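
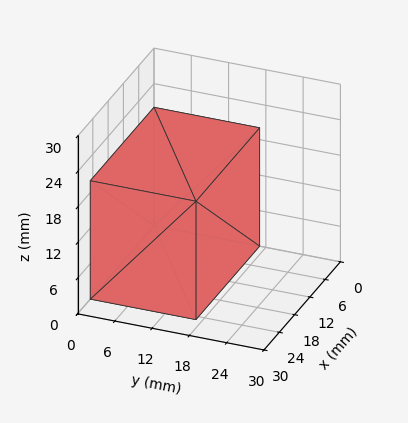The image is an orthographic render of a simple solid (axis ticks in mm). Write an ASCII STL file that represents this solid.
Reading the render: the shape is a rectangular box, roughly 25 × 17 mm footprint and 20 mm tall (dimensions read to the nearest mm from the axis ticks). For the STL, each face is triangulated and given an outward normal.

solid part
  facet normal 0.0000 0.0000 -1.0000
    outer loop
      vertex 25.00 17.00 0.00
      vertex 25.00 0.00 0.00
      vertex 0.00 0.00 0.00
    endloop
  endfacet
  facet normal 0.0000 0.0000 -1.0000
    outer loop
      vertex 0.00 17.00 0.00
      vertex 25.00 17.00 0.00
      vertex 0.00 0.00 0.00
    endloop
  endfacet
  facet normal 0.0000 0.0000 1.0000
    outer loop
      vertex 0.00 0.00 20.00
      vertex 25.00 0.00 20.00
      vertex 25.00 17.00 20.00
    endloop
  endfacet
  facet normal 0.0000 0.0000 1.0000
    outer loop
      vertex 0.00 0.00 20.00
      vertex 25.00 17.00 20.00
      vertex 0.00 17.00 20.00
    endloop
  endfacet
  facet normal 0.0000 -1.0000 0.0000
    outer loop
      vertex 0.00 0.00 0.00
      vertex 25.00 0.00 0.00
      vertex 25.00 0.00 20.00
    endloop
  endfacet
  facet normal 0.0000 -1.0000 0.0000
    outer loop
      vertex 0.00 0.00 0.00
      vertex 25.00 0.00 20.00
      vertex 0.00 0.00 20.00
    endloop
  endfacet
  facet normal 0.0000 1.0000 0.0000
    outer loop
      vertex 25.00 17.00 20.00
      vertex 25.00 17.00 0.00
      vertex 0.00 17.00 0.00
    endloop
  endfacet
  facet normal 0.0000 1.0000 0.0000
    outer loop
      vertex 0.00 17.00 20.00
      vertex 25.00 17.00 20.00
      vertex 0.00 17.00 0.00
    endloop
  endfacet
  facet normal -1.0000 0.0000 0.0000
    outer loop
      vertex 0.00 17.00 20.00
      vertex 0.00 17.00 0.00
      vertex 0.00 0.00 0.00
    endloop
  endfacet
  facet normal -1.0000 0.0000 0.0000
    outer loop
      vertex 0.00 0.00 20.00
      vertex 0.00 17.00 20.00
      vertex 0.00 0.00 0.00
    endloop
  endfacet
  facet normal 1.0000 0.0000 0.0000
    outer loop
      vertex 25.00 0.00 0.00
      vertex 25.00 17.00 0.00
      vertex 25.00 17.00 20.00
    endloop
  endfacet
  facet normal 1.0000 0.0000 0.0000
    outer loop
      vertex 25.00 0.00 0.00
      vertex 25.00 17.00 20.00
      vertex 25.00 0.00 20.00
    endloop
  endfacet
endsolid part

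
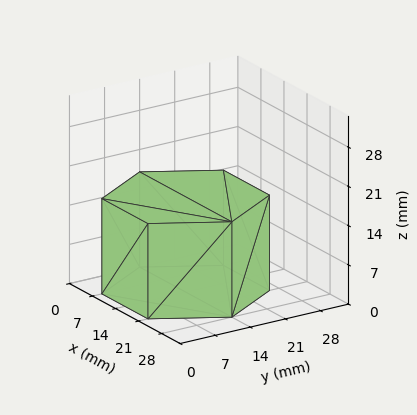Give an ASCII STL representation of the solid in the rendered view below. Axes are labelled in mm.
Reading the render: the shape is a regular 6-sided prism (a cylinder approximated with 6 flat sides), circumscribed radius ≈ 14 mm, height ≈ 17 mm (dimensions read to the nearest mm from the axis ticks). For the STL, each face is triangulated and given an outward normal.

solid part
  facet normal 0.0000 0.0000 -1.0000
    outer loop
      vertex 7.000 26.124 0.000
      vertex 21.000 26.124 0.000
      vertex 28.000 14.000 0.000
    endloop
  endfacet
  facet normal 0.0000 0.0000 -1.0000
    outer loop
      vertex 0.000 14.000 0.000
      vertex 7.000 26.124 0.000
      vertex 28.000 14.000 0.000
    endloop
  endfacet
  facet normal 0.0000 0.0000 -1.0000
    outer loop
      vertex 7.000 1.876 0.000
      vertex 0.000 14.000 0.000
      vertex 28.000 14.000 0.000
    endloop
  endfacet
  facet normal 0.0000 0.0000 -1.0000
    outer loop
      vertex 21.000 1.876 0.000
      vertex 7.000 1.876 0.000
      vertex 28.000 14.000 0.000
    endloop
  endfacet
  facet normal 0.0000 0.0000 1.0000
    outer loop
      vertex 28.000 14.000 17.000
      vertex 21.000 26.124 17.000
      vertex 7.000 26.124 17.000
    endloop
  endfacet
  facet normal 0.0000 0.0000 1.0000
    outer loop
      vertex 28.000 14.000 17.000
      vertex 7.000 26.124 17.000
      vertex 0.000 14.000 17.000
    endloop
  endfacet
  facet normal 0.0000 0.0000 1.0000
    outer loop
      vertex 28.000 14.000 17.000
      vertex 0.000 14.000 17.000
      vertex 7.000 1.876 17.000
    endloop
  endfacet
  facet normal 0.0000 0.0000 1.0000
    outer loop
      vertex 28.000 14.000 17.000
      vertex 7.000 1.876 17.000
      vertex 21.000 1.876 17.000
    endloop
  endfacet
  facet normal 0.8660 0.5000 0.0000
    outer loop
      vertex 28.000 14.000 0.000
      vertex 21.000 26.124 0.000
      vertex 21.000 26.124 17.000
    endloop
  endfacet
  facet normal 0.8660 0.5000 0.0000
    outer loop
      vertex 28.000 14.000 0.000
      vertex 21.000 26.124 17.000
      vertex 28.000 14.000 17.000
    endloop
  endfacet
  facet normal 0.0000 1.0000 0.0000
    outer loop
      vertex 21.000 26.124 0.000
      vertex 7.000 26.124 0.000
      vertex 7.000 26.124 17.000
    endloop
  endfacet
  facet normal 0.0000 1.0000 0.0000
    outer loop
      vertex 21.000 26.124 0.000
      vertex 7.000 26.124 17.000
      vertex 21.000 26.124 17.000
    endloop
  endfacet
  facet normal -0.8660 0.5000 0.0000
    outer loop
      vertex 7.000 26.124 0.000
      vertex 0.000 14.000 0.000
      vertex 0.000 14.000 17.000
    endloop
  endfacet
  facet normal -0.8660 0.5000 0.0000
    outer loop
      vertex 7.000 26.124 0.000
      vertex 0.000 14.000 17.000
      vertex 7.000 26.124 17.000
    endloop
  endfacet
  facet normal -0.8660 -0.5000 0.0000
    outer loop
      vertex 0.000 14.000 0.000
      vertex 7.000 1.876 0.000
      vertex 7.000 1.876 17.000
    endloop
  endfacet
  facet normal -0.8660 -0.5000 0.0000
    outer loop
      vertex 0.000 14.000 0.000
      vertex 7.000 1.876 17.000
      vertex 0.000 14.000 17.000
    endloop
  endfacet
  facet normal 0.0000 -1.0000 0.0000
    outer loop
      vertex 7.000 1.876 0.000
      vertex 21.000 1.876 0.000
      vertex 21.000 1.876 17.000
    endloop
  endfacet
  facet normal 0.0000 -1.0000 0.0000
    outer loop
      vertex 7.000 1.876 0.000
      vertex 21.000 1.876 17.000
      vertex 7.000 1.876 17.000
    endloop
  endfacet
  facet normal 0.8660 -0.5000 0.0000
    outer loop
      vertex 21.000 1.876 0.000
      vertex 28.000 14.000 0.000
      vertex 28.000 14.000 17.000
    endloop
  endfacet
  facet normal 0.8660 -0.5000 0.0000
    outer loop
      vertex 21.000 1.876 0.000
      vertex 28.000 14.000 17.000
      vertex 21.000 1.876 17.000
    endloop
  endfacet
endsolid part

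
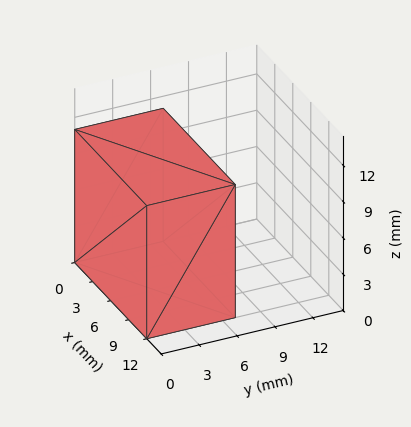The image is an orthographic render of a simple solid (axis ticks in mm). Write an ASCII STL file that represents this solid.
Reading the render: the shape is a rectangular box, roughly 12 × 7 mm footprint and 11 mm tall (dimensions read to the nearest mm from the axis ticks). For the STL, each face is triangulated and given an outward normal.

solid part
  facet normal 0.0000 0.0000 -1.0000
    outer loop
      vertex 12.00 7.00 0.00
      vertex 12.00 0.00 0.00
      vertex 0.00 0.00 0.00
    endloop
  endfacet
  facet normal 0.0000 0.0000 -1.0000
    outer loop
      vertex 0.00 7.00 0.00
      vertex 12.00 7.00 0.00
      vertex 0.00 0.00 0.00
    endloop
  endfacet
  facet normal 0.0000 0.0000 1.0000
    outer loop
      vertex 0.00 0.00 11.00
      vertex 12.00 0.00 11.00
      vertex 12.00 7.00 11.00
    endloop
  endfacet
  facet normal 0.0000 0.0000 1.0000
    outer loop
      vertex 0.00 0.00 11.00
      vertex 12.00 7.00 11.00
      vertex 0.00 7.00 11.00
    endloop
  endfacet
  facet normal 0.0000 -1.0000 0.0000
    outer loop
      vertex 0.00 0.00 0.00
      vertex 12.00 0.00 0.00
      vertex 12.00 0.00 11.00
    endloop
  endfacet
  facet normal 0.0000 -1.0000 0.0000
    outer loop
      vertex 0.00 0.00 0.00
      vertex 12.00 0.00 11.00
      vertex 0.00 0.00 11.00
    endloop
  endfacet
  facet normal 0.0000 1.0000 0.0000
    outer loop
      vertex 12.00 7.00 11.00
      vertex 12.00 7.00 0.00
      vertex 0.00 7.00 0.00
    endloop
  endfacet
  facet normal 0.0000 1.0000 0.0000
    outer loop
      vertex 0.00 7.00 11.00
      vertex 12.00 7.00 11.00
      vertex 0.00 7.00 0.00
    endloop
  endfacet
  facet normal -1.0000 0.0000 0.0000
    outer loop
      vertex 0.00 7.00 11.00
      vertex 0.00 7.00 0.00
      vertex 0.00 0.00 0.00
    endloop
  endfacet
  facet normal -1.0000 0.0000 0.0000
    outer loop
      vertex 0.00 0.00 11.00
      vertex 0.00 7.00 11.00
      vertex 0.00 0.00 0.00
    endloop
  endfacet
  facet normal 1.0000 0.0000 0.0000
    outer loop
      vertex 12.00 0.00 0.00
      vertex 12.00 7.00 0.00
      vertex 12.00 7.00 11.00
    endloop
  endfacet
  facet normal 1.0000 0.0000 0.0000
    outer loop
      vertex 12.00 0.00 0.00
      vertex 12.00 7.00 11.00
      vertex 12.00 0.00 11.00
    endloop
  endfacet
endsolid part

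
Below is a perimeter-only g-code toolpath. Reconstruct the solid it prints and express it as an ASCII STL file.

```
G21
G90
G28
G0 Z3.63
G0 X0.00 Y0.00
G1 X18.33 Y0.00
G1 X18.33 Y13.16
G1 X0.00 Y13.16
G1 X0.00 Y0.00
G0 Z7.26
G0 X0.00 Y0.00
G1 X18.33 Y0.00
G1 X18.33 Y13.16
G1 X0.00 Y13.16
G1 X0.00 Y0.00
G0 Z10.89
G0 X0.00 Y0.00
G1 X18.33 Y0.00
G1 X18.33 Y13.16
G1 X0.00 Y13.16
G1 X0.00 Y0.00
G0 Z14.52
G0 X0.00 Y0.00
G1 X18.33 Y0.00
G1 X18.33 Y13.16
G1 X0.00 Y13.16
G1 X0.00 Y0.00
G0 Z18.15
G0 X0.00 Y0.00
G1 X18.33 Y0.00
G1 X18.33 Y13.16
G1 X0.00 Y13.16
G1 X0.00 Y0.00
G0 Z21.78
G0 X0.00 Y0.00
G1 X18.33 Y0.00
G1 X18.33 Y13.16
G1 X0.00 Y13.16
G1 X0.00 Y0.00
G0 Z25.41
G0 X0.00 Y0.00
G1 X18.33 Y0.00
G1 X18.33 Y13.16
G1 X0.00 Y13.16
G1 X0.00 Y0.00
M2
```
solid part
  facet normal 0.0000 0.0000 -1.0000
    outer loop
      vertex 18.33 13.16 0.00
      vertex 18.33 0.00 0.00
      vertex 0.00 0.00 0.00
    endloop
  endfacet
  facet normal 0.0000 0.0000 -1.0000
    outer loop
      vertex 0.00 13.16 0.00
      vertex 18.33 13.16 0.00
      vertex 0.00 0.00 0.00
    endloop
  endfacet
  facet normal 0.0000 0.0000 1.0000
    outer loop
      vertex 0.00 0.00 25.41
      vertex 18.33 0.00 25.41
      vertex 18.33 13.16 25.41
    endloop
  endfacet
  facet normal 0.0000 0.0000 1.0000
    outer loop
      vertex 0.00 0.00 25.41
      vertex 18.33 13.16 25.41
      vertex 0.00 13.16 25.41
    endloop
  endfacet
  facet normal 0.0000 -1.0000 0.0000
    outer loop
      vertex 0.00 0.00 0.00
      vertex 18.33 0.00 0.00
      vertex 18.33 0.00 25.41
    endloop
  endfacet
  facet normal 0.0000 -1.0000 0.0000
    outer loop
      vertex 0.00 0.00 0.00
      vertex 18.33 0.00 25.41
      vertex 0.00 0.00 25.41
    endloop
  endfacet
  facet normal 0.0000 1.0000 0.0000
    outer loop
      vertex 18.33 13.16 25.41
      vertex 18.33 13.16 0.00
      vertex 0.00 13.16 0.00
    endloop
  endfacet
  facet normal 0.0000 1.0000 0.0000
    outer loop
      vertex 0.00 13.16 25.41
      vertex 18.33 13.16 25.41
      vertex 0.00 13.16 0.00
    endloop
  endfacet
  facet normal -1.0000 0.0000 0.0000
    outer loop
      vertex 0.00 13.16 25.41
      vertex 0.00 13.16 0.00
      vertex 0.00 0.00 0.00
    endloop
  endfacet
  facet normal -1.0000 0.0000 0.0000
    outer loop
      vertex 0.00 0.00 25.41
      vertex 0.00 13.16 25.41
      vertex 0.00 0.00 0.00
    endloop
  endfacet
  facet normal 1.0000 0.0000 0.0000
    outer loop
      vertex 18.33 0.00 0.00
      vertex 18.33 13.16 0.00
      vertex 18.33 13.16 25.41
    endloop
  endfacet
  facet normal 1.0000 0.0000 0.0000
    outer loop
      vertex 18.33 0.00 0.00
      vertex 18.33 13.16 25.41
      vertex 18.33 0.00 25.41
    endloop
  endfacet
endsolid part

The G0 Z moves step by Δz≈3.63 mm. Every layer's G1 loop is the same polygon, so the solid is a straight extrusion of it from z=0 to z≈25.4. Closing with flat bottom and top caps and triangulating gives 12 facets — a rectangular box, roughly 18.3 × 13.2 mm footprint and 25.4 mm tall.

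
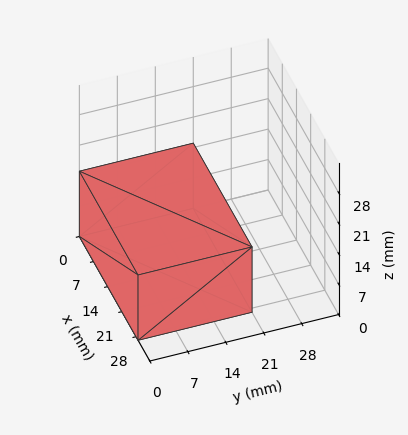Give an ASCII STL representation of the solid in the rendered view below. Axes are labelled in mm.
Reading the render: the shape is a rectangular box, roughly 29 × 21 mm footprint and 15 mm tall (dimensions read to the nearest mm from the axis ticks). For the STL, each face is triangulated and given an outward normal.

solid part
  facet normal 0.0000 0.0000 -1.0000
    outer loop
      vertex 29.000 21.000 0.000
      vertex 29.000 0.000 0.000
      vertex 0.000 0.000 0.000
    endloop
  endfacet
  facet normal 0.0000 0.0000 -1.0000
    outer loop
      vertex 0.000 21.000 0.000
      vertex 29.000 21.000 0.000
      vertex 0.000 0.000 0.000
    endloop
  endfacet
  facet normal 0.0000 0.0000 1.0000
    outer loop
      vertex 0.000 0.000 15.000
      vertex 29.000 0.000 15.000
      vertex 29.000 21.000 15.000
    endloop
  endfacet
  facet normal 0.0000 0.0000 1.0000
    outer loop
      vertex 0.000 0.000 15.000
      vertex 29.000 21.000 15.000
      vertex 0.000 21.000 15.000
    endloop
  endfacet
  facet normal 0.0000 -1.0000 0.0000
    outer loop
      vertex 0.000 0.000 0.000
      vertex 29.000 0.000 0.000
      vertex 29.000 0.000 15.000
    endloop
  endfacet
  facet normal 0.0000 -1.0000 0.0000
    outer loop
      vertex 0.000 0.000 0.000
      vertex 29.000 0.000 15.000
      vertex 0.000 0.000 15.000
    endloop
  endfacet
  facet normal 0.0000 1.0000 0.0000
    outer loop
      vertex 29.000 21.000 15.000
      vertex 29.000 21.000 0.000
      vertex 0.000 21.000 0.000
    endloop
  endfacet
  facet normal 0.0000 1.0000 0.0000
    outer loop
      vertex 0.000 21.000 15.000
      vertex 29.000 21.000 15.000
      vertex 0.000 21.000 0.000
    endloop
  endfacet
  facet normal -1.0000 0.0000 0.0000
    outer loop
      vertex 0.000 21.000 15.000
      vertex 0.000 21.000 0.000
      vertex 0.000 0.000 0.000
    endloop
  endfacet
  facet normal -1.0000 0.0000 0.0000
    outer loop
      vertex 0.000 0.000 15.000
      vertex 0.000 21.000 15.000
      vertex 0.000 0.000 0.000
    endloop
  endfacet
  facet normal 1.0000 0.0000 0.0000
    outer loop
      vertex 29.000 0.000 0.000
      vertex 29.000 21.000 0.000
      vertex 29.000 21.000 15.000
    endloop
  endfacet
  facet normal 1.0000 0.0000 0.0000
    outer loop
      vertex 29.000 0.000 0.000
      vertex 29.000 21.000 15.000
      vertex 29.000 0.000 15.000
    endloop
  endfacet
endsolid part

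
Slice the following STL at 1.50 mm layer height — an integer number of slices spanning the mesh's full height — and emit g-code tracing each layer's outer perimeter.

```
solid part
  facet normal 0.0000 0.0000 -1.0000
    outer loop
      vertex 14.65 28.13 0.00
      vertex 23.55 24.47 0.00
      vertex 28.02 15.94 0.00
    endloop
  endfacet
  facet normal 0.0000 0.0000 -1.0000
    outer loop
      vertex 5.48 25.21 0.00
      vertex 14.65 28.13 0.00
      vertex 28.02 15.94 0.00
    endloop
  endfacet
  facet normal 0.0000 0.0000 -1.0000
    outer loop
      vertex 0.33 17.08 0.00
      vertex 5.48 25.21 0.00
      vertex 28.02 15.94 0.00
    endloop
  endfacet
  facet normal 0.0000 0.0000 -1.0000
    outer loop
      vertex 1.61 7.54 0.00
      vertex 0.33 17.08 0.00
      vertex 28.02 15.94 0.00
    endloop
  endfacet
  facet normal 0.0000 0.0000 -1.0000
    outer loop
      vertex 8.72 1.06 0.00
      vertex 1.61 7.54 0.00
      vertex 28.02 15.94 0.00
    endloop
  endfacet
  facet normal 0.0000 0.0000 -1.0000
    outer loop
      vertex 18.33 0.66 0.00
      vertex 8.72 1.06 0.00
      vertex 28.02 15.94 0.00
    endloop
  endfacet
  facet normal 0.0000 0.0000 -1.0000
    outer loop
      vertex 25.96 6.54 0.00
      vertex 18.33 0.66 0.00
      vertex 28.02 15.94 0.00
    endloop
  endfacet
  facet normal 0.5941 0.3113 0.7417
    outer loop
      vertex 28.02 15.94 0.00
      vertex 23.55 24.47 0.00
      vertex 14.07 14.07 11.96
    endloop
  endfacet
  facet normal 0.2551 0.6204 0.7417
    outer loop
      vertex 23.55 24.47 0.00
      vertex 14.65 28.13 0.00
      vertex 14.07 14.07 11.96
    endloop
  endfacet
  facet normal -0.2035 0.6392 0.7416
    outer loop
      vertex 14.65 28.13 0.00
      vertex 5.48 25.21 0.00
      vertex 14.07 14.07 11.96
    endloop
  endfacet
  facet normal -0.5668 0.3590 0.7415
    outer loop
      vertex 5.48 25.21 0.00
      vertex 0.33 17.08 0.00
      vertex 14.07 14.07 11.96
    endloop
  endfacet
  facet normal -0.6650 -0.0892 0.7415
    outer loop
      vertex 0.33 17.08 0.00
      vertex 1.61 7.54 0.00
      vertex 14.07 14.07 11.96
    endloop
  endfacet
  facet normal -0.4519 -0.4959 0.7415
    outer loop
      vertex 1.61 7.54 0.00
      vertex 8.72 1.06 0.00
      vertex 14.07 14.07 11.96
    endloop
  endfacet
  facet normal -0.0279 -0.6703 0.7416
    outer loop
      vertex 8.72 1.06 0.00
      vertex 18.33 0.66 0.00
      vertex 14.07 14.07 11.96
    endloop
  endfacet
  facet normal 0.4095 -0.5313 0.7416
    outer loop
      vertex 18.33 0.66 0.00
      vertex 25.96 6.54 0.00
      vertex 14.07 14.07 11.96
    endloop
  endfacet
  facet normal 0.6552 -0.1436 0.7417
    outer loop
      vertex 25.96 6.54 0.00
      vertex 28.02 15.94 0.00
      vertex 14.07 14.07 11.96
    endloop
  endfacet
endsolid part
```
; perimeter-only toolpath
G21 ; units = mm
G90 ; absolute positioning
G28 ; home
; layer 1
G0 Z1.50
G0 X26.28 Y15.71
G1 X22.36 Y23.17
G1 X14.58 Y26.37
G1 X6.55 Y23.82
G1 X2.05 Y16.70
G1 X3.17 Y8.36
G1 X9.39 Y2.69
G1 X17.80 Y2.34
G1 X24.47 Y7.48
G1 X26.28 Y15.71
; layer 2
G0 Z2.99
G0 X24.53 Y15.47
G1 X21.18 Y21.87
G1 X14.51 Y24.62
G1 X7.63 Y22.42
G1 X3.77 Y16.33
G1 X4.72 Y9.17
G1 X10.06 Y4.31
G1 X17.27 Y4.01
G1 X22.99 Y8.42
G1 X24.53 Y15.47
; layer 3
G0 Z4.49
G0 X22.79 Y15.24
G1 X20.00 Y20.57
G1 X14.43 Y22.86
G1 X8.70 Y21.03
G1 X5.48 Y15.95
G1 X6.28 Y9.99
G1 X10.73 Y5.94
G1 X16.73 Y5.69
G1 X21.50 Y9.36
G1 X22.79 Y15.24
; layer 4
G0 Z5.98
G0 X21.05 Y15.00
G1 X18.81 Y19.27
G1 X14.36 Y21.10
G1 X9.78 Y19.64
G1 X7.20 Y15.57
G1 X7.84 Y10.80
G1 X11.39 Y7.57
G1 X16.20 Y7.37
G1 X20.02 Y10.30
G1 X21.05 Y15.00
; layer 5
G0 Z7.48
G0 X19.30 Y14.77
G1 X17.62 Y17.97
G1 X14.29 Y19.34
G1 X10.85 Y18.25
G1 X8.92 Y15.20
G1 X9.40 Y11.62
G1 X12.06 Y9.19
G1 X15.67 Y9.04
G1 X18.53 Y11.25
G1 X19.30 Y14.77
; layer 6
G0 Z8.97
G0 X17.56 Y14.54
G1 X16.44 Y16.67
G1 X14.21 Y17.59
G1 X11.92 Y16.86
G1 X10.63 Y14.82
G1 X10.96 Y12.44
G1 X12.73 Y10.82
G1 X15.13 Y10.72
G1 X17.04 Y12.19
G1 X17.56 Y14.54
; layer 7
G0 Z10.46
G0 X15.81 Y14.30
G1 X15.26 Y15.37
G1 X14.14 Y15.83
G1 X13.00 Y15.46
G1 X12.35 Y14.45
G1 X12.51 Y13.25
G1 X13.40 Y12.44
G1 X14.60 Y12.39
G1 X15.56 Y13.13
G1 X15.81 Y14.30
M2 ; end

The solid is a regular 9-sided pyramid, base circumscribed radius ≈ 14.1 mm, apex at z ≈ 12 mm. Slicing at Δz = 1.50 mm — 8 equal slices spanning the solid's height, so layer i sits at z = i·h/8 — gives 7 non-empty perimeters. Each is a 9-segment closed polygon; G0 lifts to the layer z and rapids to the start vertex, then G1 traces the edges. The cross-section shrinks linearly with z (the slice at the apex is degenerate and omitted).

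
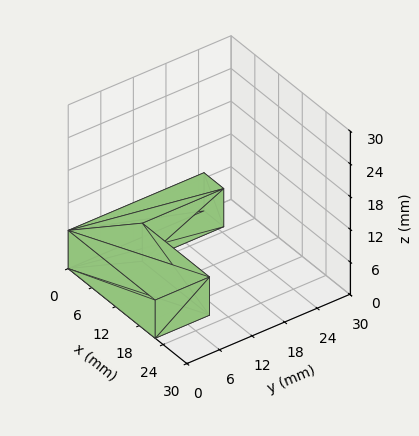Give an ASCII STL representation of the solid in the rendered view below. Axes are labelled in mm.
Reading the render: the shape is an L-shaped prism: outer 22 × 25 mm, arm thicknesses ≈ 10 mm (horizontal) and 5 mm (vertical), extruded 7 mm in z (dimensions read to the nearest mm from the axis ticks). For the STL, each face is triangulated and given an outward normal.

solid part
  facet normal 0.0000 0.0000 -1.0000
    outer loop
      vertex 22.00 10.00 0.00
      vertex 22.00 0.00 0.00
      vertex 0.00 0.00 0.00
    endloop
  endfacet
  facet normal 0.0000 0.0000 -1.0000
    outer loop
      vertex 5.00 10.00 0.00
      vertex 22.00 10.00 0.00
      vertex 0.00 0.00 0.00
    endloop
  endfacet
  facet normal 0.0000 0.0000 -1.0000
    outer loop
      vertex 5.00 25.00 0.00
      vertex 5.00 10.00 0.00
      vertex 0.00 0.00 0.00
    endloop
  endfacet
  facet normal 0.0000 0.0000 -1.0000
    outer loop
      vertex 0.00 25.00 0.00
      vertex 5.00 25.00 0.00
      vertex 0.00 0.00 0.00
    endloop
  endfacet
  facet normal 0.0000 0.0000 1.0000
    outer loop
      vertex 0.00 0.00 7.00
      vertex 22.00 0.00 7.00
      vertex 22.00 10.00 7.00
    endloop
  endfacet
  facet normal 0.0000 0.0000 1.0000
    outer loop
      vertex 0.00 0.00 7.00
      vertex 22.00 10.00 7.00
      vertex 5.00 10.00 7.00
    endloop
  endfacet
  facet normal 0.0000 0.0000 1.0000
    outer loop
      vertex 0.00 0.00 7.00
      vertex 5.00 10.00 7.00
      vertex 5.00 25.00 7.00
    endloop
  endfacet
  facet normal 0.0000 0.0000 1.0000
    outer loop
      vertex 0.00 0.00 7.00
      vertex 5.00 25.00 7.00
      vertex 0.00 25.00 7.00
    endloop
  endfacet
  facet normal 0.0000 -1.0000 0.0000
    outer loop
      vertex 0.00 0.00 0.00
      vertex 22.00 0.00 0.00
      vertex 22.00 0.00 7.00
    endloop
  endfacet
  facet normal 0.0000 -1.0000 0.0000
    outer loop
      vertex 0.00 0.00 0.00
      vertex 22.00 0.00 7.00
      vertex 0.00 0.00 7.00
    endloop
  endfacet
  facet normal 1.0000 0.0000 0.0000
    outer loop
      vertex 22.00 0.00 0.00
      vertex 22.00 10.00 0.00
      vertex 22.00 10.00 7.00
    endloop
  endfacet
  facet normal 1.0000 0.0000 0.0000
    outer loop
      vertex 22.00 0.00 0.00
      vertex 22.00 10.00 7.00
      vertex 22.00 0.00 7.00
    endloop
  endfacet
  facet normal 0.0000 1.0000 0.0000
    outer loop
      vertex 22.00 10.00 0.00
      vertex 5.00 10.00 0.00
      vertex 5.00 10.00 7.00
    endloop
  endfacet
  facet normal 0.0000 1.0000 0.0000
    outer loop
      vertex 22.00 10.00 0.00
      vertex 5.00 10.00 7.00
      vertex 22.00 10.00 7.00
    endloop
  endfacet
  facet normal 1.0000 0.0000 0.0000
    outer loop
      vertex 5.00 10.00 0.00
      vertex 5.00 25.00 0.00
      vertex 5.00 25.00 7.00
    endloop
  endfacet
  facet normal 1.0000 0.0000 0.0000
    outer loop
      vertex 5.00 10.00 0.00
      vertex 5.00 25.00 7.00
      vertex 5.00 10.00 7.00
    endloop
  endfacet
  facet normal 0.0000 1.0000 0.0000
    outer loop
      vertex 5.00 25.00 0.00
      vertex 0.00 25.00 0.00
      vertex 0.00 25.00 7.00
    endloop
  endfacet
  facet normal 0.0000 1.0000 0.0000
    outer loop
      vertex 5.00 25.00 0.00
      vertex 0.00 25.00 7.00
      vertex 5.00 25.00 7.00
    endloop
  endfacet
  facet normal -1.0000 0.0000 0.0000
    outer loop
      vertex 0.00 25.00 0.00
      vertex 0.00 0.00 0.00
      vertex 0.00 0.00 7.00
    endloop
  endfacet
  facet normal -1.0000 0.0000 0.0000
    outer loop
      vertex 0.00 25.00 0.00
      vertex 0.00 0.00 7.00
      vertex 0.00 25.00 7.00
    endloop
  endfacet
endsolid part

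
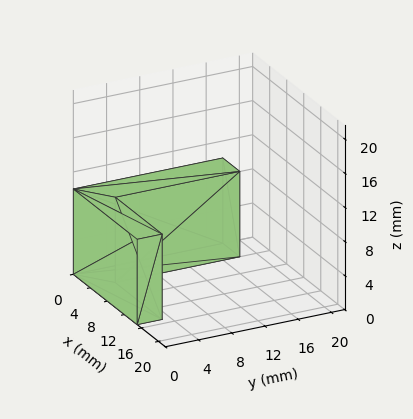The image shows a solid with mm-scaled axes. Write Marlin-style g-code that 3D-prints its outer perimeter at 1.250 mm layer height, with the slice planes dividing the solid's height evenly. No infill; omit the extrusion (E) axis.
Reading the render: the shape is an L-shaped prism: outer 15 × 18 mm, arm thicknesses ≈ 3 mm (horizontal) and 4 mm (vertical), extruded 10 mm in z (dimensions read to the nearest mm from the axis ticks). For the g-code, the solid's height is divided into equal slices at the stated Δz and each level perimeter traced with G1 moves after a G0 lift.

; perimeter-only toolpath
G21 ; units = mm
G90 ; absolute positioning
G28 ; home
; layer 1
G0 Z1.250
G0 X0.000 Y0.000
G1 X15.000 Y0.000
G1 X15.000 Y3.000
G1 X4.000 Y3.000
G1 X4.000 Y18.000
G1 X0.000 Y18.000
G1 X0.000 Y0.000
; layer 2
G0 Z2.500
G0 X0.000 Y0.000
G1 X15.000 Y0.000
G1 X15.000 Y3.000
G1 X4.000 Y3.000
G1 X4.000 Y18.000
G1 X0.000 Y18.000
G1 X0.000 Y0.000
; layer 3
G0 Z3.750
G0 X0.000 Y0.000
G1 X15.000 Y0.000
G1 X15.000 Y3.000
G1 X4.000 Y3.000
G1 X4.000 Y18.000
G1 X0.000 Y18.000
G1 X0.000 Y0.000
; layer 4
G0 Z5.000
G0 X0.000 Y0.000
G1 X15.000 Y0.000
G1 X15.000 Y3.000
G1 X4.000 Y3.000
G1 X4.000 Y18.000
G1 X0.000 Y18.000
G1 X0.000 Y0.000
; layer 5
G0 Z6.250
G0 X0.000 Y0.000
G1 X15.000 Y0.000
G1 X15.000 Y3.000
G1 X4.000 Y3.000
G1 X4.000 Y18.000
G1 X0.000 Y18.000
G1 X0.000 Y0.000
; layer 6
G0 Z7.500
G0 X0.000 Y0.000
G1 X15.000 Y0.000
G1 X15.000 Y3.000
G1 X4.000 Y3.000
G1 X4.000 Y18.000
G1 X0.000 Y18.000
G1 X0.000 Y0.000
; layer 7
G0 Z8.750
G0 X0.000 Y0.000
G1 X15.000 Y0.000
G1 X15.000 Y3.000
G1 X4.000 Y3.000
G1 X4.000 Y18.000
G1 X0.000 Y18.000
G1 X0.000 Y0.000
; layer 8
G0 Z10.000
G0 X0.000 Y0.000
G1 X15.000 Y0.000
G1 X15.000 Y3.000
G1 X4.000 Y3.000
G1 X4.000 Y18.000
G1 X0.000 Y18.000
G1 X0.000 Y0.000
M2 ; end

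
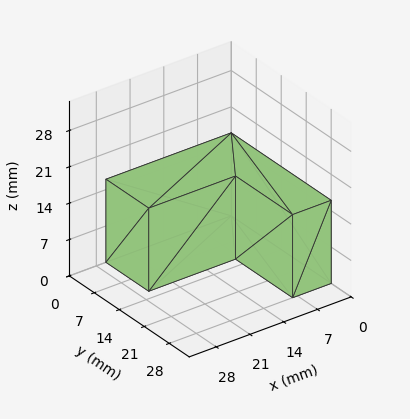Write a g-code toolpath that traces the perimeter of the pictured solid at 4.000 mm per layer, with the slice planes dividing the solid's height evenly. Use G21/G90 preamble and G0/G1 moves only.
Reading the render: the shape is an L-shaped prism: outer 26 × 28 mm, arm thicknesses ≈ 12 mm (horizontal) and 8 mm (vertical), extruded 16 mm in z (dimensions read to the nearest mm from the axis ticks). For the g-code, the solid's height is divided into equal slices at the stated Δz and each level perimeter traced with G1 moves after a G0 lift.

; perimeter-only toolpath
G21 ; units = mm
G90 ; absolute positioning
G28 ; home
; layer 1
G0 Z4.000
G0 X0.000 Y0.000
G1 X26.000 Y0.000
G1 X26.000 Y12.000
G1 X8.000 Y12.000
G1 X8.000 Y28.000
G1 X0.000 Y28.000
G1 X0.000 Y0.000
; layer 2
G0 Z8.000
G0 X0.000 Y0.000
G1 X26.000 Y0.000
G1 X26.000 Y12.000
G1 X8.000 Y12.000
G1 X8.000 Y28.000
G1 X0.000 Y28.000
G1 X0.000 Y0.000
; layer 3
G0 Z12.000
G0 X0.000 Y0.000
G1 X26.000 Y0.000
G1 X26.000 Y12.000
G1 X8.000 Y12.000
G1 X8.000 Y28.000
G1 X0.000 Y28.000
G1 X0.000 Y0.000
; layer 4
G0 Z16.000
G0 X0.000 Y0.000
G1 X26.000 Y0.000
G1 X26.000 Y12.000
G1 X8.000 Y12.000
G1 X8.000 Y28.000
G1 X0.000 Y28.000
G1 X0.000 Y0.000
M2 ; end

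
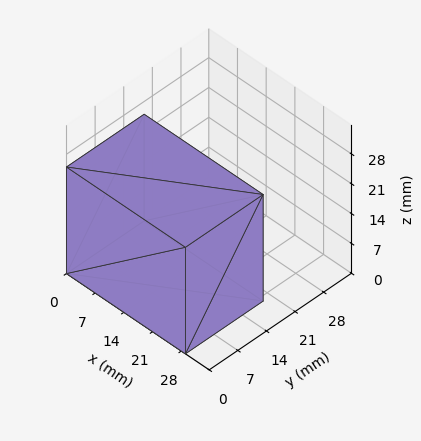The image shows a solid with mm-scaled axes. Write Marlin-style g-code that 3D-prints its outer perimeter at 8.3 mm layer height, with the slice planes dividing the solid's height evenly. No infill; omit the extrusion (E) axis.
Reading the render: the shape is a rectangular box, roughly 29 × 19 mm footprint and 25 mm tall (dimensions read to the nearest mm from the axis ticks). For the g-code, the solid's height is divided into equal slices at the stated Δz and each level perimeter traced with G1 moves after a G0 lift.

; perimeter-only toolpath
G21 ; units = mm
G90 ; absolute positioning
G28 ; home
; layer 1
G0 Z8.3
G0 X0.0 Y0.0
G1 X29.0 Y0.0
G1 X29.0 Y19.0
G1 X0.0 Y19.0
G1 X0.0 Y0.0
; layer 2
G0 Z16.7
G0 X0.0 Y0.0
G1 X29.0 Y0.0
G1 X29.0 Y19.0
G1 X0.0 Y19.0
G1 X0.0 Y0.0
; layer 3
G0 Z25.0
G0 X0.0 Y0.0
G1 X29.0 Y0.0
G1 X29.0 Y19.0
G1 X0.0 Y19.0
G1 X0.0 Y0.0
M2 ; end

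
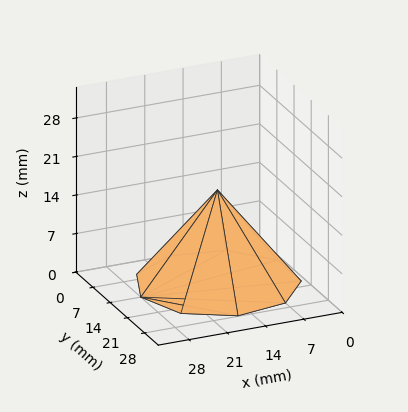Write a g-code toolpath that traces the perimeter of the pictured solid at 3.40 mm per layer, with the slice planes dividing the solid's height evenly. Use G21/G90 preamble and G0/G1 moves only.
Reading the render: the shape is a regular 9-sided pyramid, base circumscribed radius ≈ 14 mm, apex at z ≈ 17 mm (dimensions read to the nearest mm from the axis ticks). For the g-code, the solid's height is divided into equal slices at the stated Δz and each level perimeter traced with G1 moves after a G0 lift.

; perimeter-only toolpath
G21 ; units = mm
G90 ; absolute positioning
G28 ; home
; layer 1
G0 Z3.40
G0 X25.20 Y14.00
G1 X22.58 Y21.20
G1 X15.94 Y25.03
G1 X8.40 Y23.70
G1 X3.47 Y17.83
G1 X3.47 Y10.17
G1 X8.40 Y4.30
G1 X15.94 Y2.97
G1 X22.58 Y6.80
G1 X25.20 Y14.00
; layer 2
G0 Z6.80
G0 X22.40 Y14.00
G1 X20.43 Y19.40
G1 X15.46 Y22.27
G1 X9.80 Y21.27
G1 X6.10 Y16.87
G1 X6.10 Y11.13
G1 X9.80 Y6.73
G1 X15.46 Y5.73
G1 X20.43 Y8.60
G1 X22.40 Y14.00
; layer 3
G0 Z10.20
G0 X19.60 Y14.00
G1 X18.29 Y17.60
G1 X14.97 Y19.52
G1 X11.20 Y18.85
G1 X8.74 Y15.92
G1 X8.74 Y12.08
G1 X11.20 Y9.15
G1 X14.97 Y8.48
G1 X18.29 Y10.40
G1 X19.60 Y14.00
; layer 4
G0 Z13.60
G0 X16.80 Y14.00
G1 X16.14 Y15.80
G1 X14.49 Y16.76
G1 X12.60 Y16.42
G1 X11.37 Y14.96
G1 X11.37 Y13.04
G1 X12.60 Y11.58
G1 X14.49 Y11.24
G1 X16.14 Y12.20
G1 X16.80 Y14.00
M2 ; end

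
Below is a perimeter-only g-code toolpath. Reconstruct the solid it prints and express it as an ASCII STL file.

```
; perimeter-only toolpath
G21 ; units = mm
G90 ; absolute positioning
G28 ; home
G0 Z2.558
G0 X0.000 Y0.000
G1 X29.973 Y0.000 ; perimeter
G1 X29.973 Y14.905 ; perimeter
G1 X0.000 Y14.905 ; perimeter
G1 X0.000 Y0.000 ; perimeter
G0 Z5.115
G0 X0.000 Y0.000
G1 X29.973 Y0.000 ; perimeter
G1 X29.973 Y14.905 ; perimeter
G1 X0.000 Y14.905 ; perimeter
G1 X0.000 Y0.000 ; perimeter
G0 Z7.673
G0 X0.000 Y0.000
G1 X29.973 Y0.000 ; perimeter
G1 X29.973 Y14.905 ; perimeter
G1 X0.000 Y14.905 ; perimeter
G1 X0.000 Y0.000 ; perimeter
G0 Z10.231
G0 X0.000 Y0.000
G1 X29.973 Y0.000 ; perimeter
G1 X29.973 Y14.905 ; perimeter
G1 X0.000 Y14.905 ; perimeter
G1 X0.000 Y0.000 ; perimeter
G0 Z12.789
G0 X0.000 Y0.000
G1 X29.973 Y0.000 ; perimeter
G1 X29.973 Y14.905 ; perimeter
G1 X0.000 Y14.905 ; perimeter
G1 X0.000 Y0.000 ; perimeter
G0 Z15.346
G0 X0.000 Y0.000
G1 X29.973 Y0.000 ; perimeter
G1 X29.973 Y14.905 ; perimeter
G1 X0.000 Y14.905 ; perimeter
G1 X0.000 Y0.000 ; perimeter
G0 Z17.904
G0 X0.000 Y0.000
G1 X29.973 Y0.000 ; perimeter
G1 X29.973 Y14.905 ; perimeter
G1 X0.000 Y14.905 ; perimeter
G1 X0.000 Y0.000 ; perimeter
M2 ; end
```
solid part
  facet normal 0.0000 0.0000 -1.0000
    outer loop
      vertex 29.973 14.905 0.000
      vertex 29.973 0.000 0.000
      vertex 0.000 0.000 0.000
    endloop
  endfacet
  facet normal 0.0000 0.0000 -1.0000
    outer loop
      vertex 0.000 14.905 0.000
      vertex 29.973 14.905 0.000
      vertex 0.000 0.000 0.000
    endloop
  endfacet
  facet normal 0.0000 0.0000 1.0000
    outer loop
      vertex 0.000 0.000 17.904
      vertex 29.973 0.000 17.904
      vertex 29.973 14.905 17.904
    endloop
  endfacet
  facet normal 0.0000 0.0000 1.0000
    outer loop
      vertex 0.000 0.000 17.904
      vertex 29.973 14.905 17.904
      vertex 0.000 14.905 17.904
    endloop
  endfacet
  facet normal 0.0000 -1.0000 0.0000
    outer loop
      vertex 0.000 0.000 0.000
      vertex 29.973 0.000 0.000
      vertex 29.973 0.000 17.904
    endloop
  endfacet
  facet normal 0.0000 -1.0000 0.0000
    outer loop
      vertex 0.000 0.000 0.000
      vertex 29.973 0.000 17.904
      vertex 0.000 0.000 17.904
    endloop
  endfacet
  facet normal 0.0000 1.0000 0.0000
    outer loop
      vertex 29.973 14.905 17.904
      vertex 29.973 14.905 0.000
      vertex 0.000 14.905 0.000
    endloop
  endfacet
  facet normal 0.0000 1.0000 0.0000
    outer loop
      vertex 0.000 14.905 17.904
      vertex 29.973 14.905 17.904
      vertex 0.000 14.905 0.000
    endloop
  endfacet
  facet normal -1.0000 0.0000 0.0000
    outer loop
      vertex 0.000 14.905 17.904
      vertex 0.000 14.905 0.000
      vertex 0.000 0.000 0.000
    endloop
  endfacet
  facet normal -1.0000 0.0000 0.0000
    outer loop
      vertex 0.000 0.000 17.904
      vertex 0.000 14.905 17.904
      vertex 0.000 0.000 0.000
    endloop
  endfacet
  facet normal 1.0000 0.0000 0.0000
    outer loop
      vertex 29.973 0.000 0.000
      vertex 29.973 14.905 0.000
      vertex 29.973 14.905 17.904
    endloop
  endfacet
  facet normal 1.0000 0.0000 0.0000
    outer loop
      vertex 29.973 0.000 0.000
      vertex 29.973 14.905 17.904
      vertex 29.973 0.000 17.904
    endloop
  endfacet
endsolid part

The G0 Z moves step by Δz≈2.558 mm. Every layer's G1 loop is the same polygon, so the solid is a straight extrusion of it from z=0 to z≈17.9. Closing with flat bottom and top caps and triangulating gives 12 facets — a rectangular box, roughly 30 × 14.9 mm footprint and 17.9 mm tall.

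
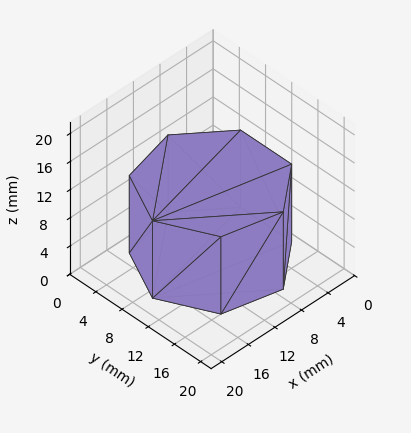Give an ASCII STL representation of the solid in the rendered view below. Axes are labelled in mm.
Reading the render: the shape is a regular 7-sided prism (a cylinder approximated with 7 flat sides), circumscribed radius ≈ 9 mm, height ≈ 11 mm (dimensions read to the nearest mm from the axis ticks). For the STL, each face is triangulated and given an outward normal.

solid part
  facet normal 0.0000 0.0000 -1.0000
    outer loop
      vertex 7.0 17.8 0.0
      vertex 14.6 16.0 0.0
      vertex 18.0 9.0 0.0
    endloop
  endfacet
  facet normal 0.0000 0.0000 -1.0000
    outer loop
      vertex 0.9 12.9 0.0
      vertex 7.0 17.8 0.0
      vertex 18.0 9.0 0.0
    endloop
  endfacet
  facet normal 0.0000 0.0000 -1.0000
    outer loop
      vertex 0.9 5.1 0.0
      vertex 0.9 12.9 0.0
      vertex 18.0 9.0 0.0
    endloop
  endfacet
  facet normal 0.0000 0.0000 -1.0000
    outer loop
      vertex 7.0 0.2 0.0
      vertex 0.9 5.1 0.0
      vertex 18.0 9.0 0.0
    endloop
  endfacet
  facet normal 0.0000 0.0000 -1.0000
    outer loop
      vertex 14.6 2.0 0.0
      vertex 7.0 0.2 0.0
      vertex 18.0 9.0 0.0
    endloop
  endfacet
  facet normal 0.0000 0.0000 1.0000
    outer loop
      vertex 18.0 9.0 11.0
      vertex 14.6 16.0 11.0
      vertex 7.0 17.8 11.0
    endloop
  endfacet
  facet normal 0.0000 0.0000 1.0000
    outer loop
      vertex 18.0 9.0 11.0
      vertex 7.0 17.8 11.0
      vertex 0.9 12.9 11.0
    endloop
  endfacet
  facet normal 0.0000 0.0000 1.0000
    outer loop
      vertex 18.0 9.0 11.0
      vertex 0.9 12.9 11.0
      vertex 0.9 5.1 11.0
    endloop
  endfacet
  facet normal 0.0000 0.0000 1.0000
    outer loop
      vertex 18.0 9.0 11.0
      vertex 0.9 5.1 11.0
      vertex 7.0 0.2 11.0
    endloop
  endfacet
  facet normal 0.0000 0.0000 1.0000
    outer loop
      vertex 18.0 9.0 11.0
      vertex 7.0 0.2 11.0
      vertex 14.6 2.0 11.0
    endloop
  endfacet
  facet normal 0.8995 0.4369 0.0000
    outer loop
      vertex 18.0 9.0 0.0
      vertex 14.6 16.0 0.0
      vertex 14.6 16.0 11.0
    endloop
  endfacet
  facet normal 0.8995 0.4369 0.0000
    outer loop
      vertex 18.0 9.0 0.0
      vertex 14.6 16.0 11.0
      vertex 18.0 9.0 11.0
    endloop
  endfacet
  facet normal 0.2305 0.9731 0.0000
    outer loop
      vertex 14.6 16.0 0.0
      vertex 7.0 17.8 0.0
      vertex 7.0 17.8 11.0
    endloop
  endfacet
  facet normal 0.2305 0.9731 0.0000
    outer loop
      vertex 14.6 16.0 0.0
      vertex 7.0 17.8 11.0
      vertex 14.6 16.0 11.0
    endloop
  endfacet
  facet normal -0.6263 0.7796 0.0000
    outer loop
      vertex 7.0 17.8 0.0
      vertex 0.9 12.9 0.0
      vertex 0.9 12.9 11.0
    endloop
  endfacet
  facet normal -0.6263 0.7796 0.0000
    outer loop
      vertex 7.0 17.8 0.0
      vertex 0.9 12.9 11.0
      vertex 7.0 17.8 11.0
    endloop
  endfacet
  facet normal -1.0000 0.0000 0.0000
    outer loop
      vertex 0.9 12.9 0.0
      vertex 0.9 5.1 0.0
      vertex 0.9 5.1 11.0
    endloop
  endfacet
  facet normal -1.0000 0.0000 0.0000
    outer loop
      vertex 0.9 12.9 0.0
      vertex 0.9 5.1 11.0
      vertex 0.9 12.9 11.0
    endloop
  endfacet
  facet normal -0.6263 -0.7796 0.0000
    outer loop
      vertex 0.9 5.1 0.0
      vertex 7.0 0.2 0.0
      vertex 7.0 0.2 11.0
    endloop
  endfacet
  facet normal -0.6263 -0.7796 0.0000
    outer loop
      vertex 0.9 5.1 0.0
      vertex 7.0 0.2 11.0
      vertex 0.9 5.1 11.0
    endloop
  endfacet
  facet normal 0.2305 -0.9731 0.0000
    outer loop
      vertex 7.0 0.2 0.0
      vertex 14.6 2.0 0.0
      vertex 14.6 2.0 11.0
    endloop
  endfacet
  facet normal 0.2305 -0.9731 0.0000
    outer loop
      vertex 7.0 0.2 0.0
      vertex 14.6 2.0 11.0
      vertex 7.0 0.2 11.0
    endloop
  endfacet
  facet normal 0.8995 -0.4369 0.0000
    outer loop
      vertex 14.6 2.0 0.0
      vertex 18.0 9.0 0.0
      vertex 18.0 9.0 11.0
    endloop
  endfacet
  facet normal 0.8995 -0.4369 0.0000
    outer loop
      vertex 14.6 2.0 0.0
      vertex 18.0 9.0 11.0
      vertex 14.6 2.0 11.0
    endloop
  endfacet
endsolid part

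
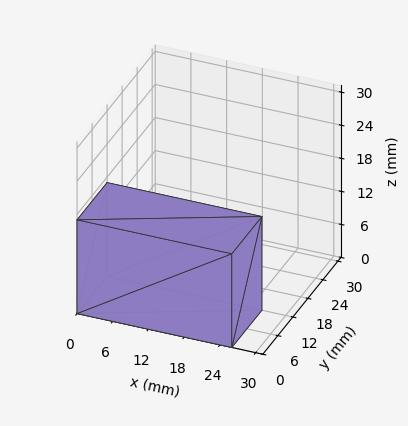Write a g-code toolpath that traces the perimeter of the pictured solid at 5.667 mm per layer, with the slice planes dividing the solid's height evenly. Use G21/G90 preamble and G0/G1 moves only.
Reading the render: the shape is a rectangular box, roughly 26 × 12 mm footprint and 17 mm tall (dimensions read to the nearest mm from the axis ticks). For the g-code, the solid's height is divided into equal slices at the stated Δz and each level perimeter traced with G1 moves after a G0 lift.

; perimeter-only toolpath
G21 ; units = mm
G90 ; absolute positioning
G28 ; home
; layer 1
G0 Z5.667
G0 X0.000 Y0.000
G1 X26.000 Y0.000
G1 X26.000 Y12.000
G1 X0.000 Y12.000
G1 X0.000 Y0.000
; layer 2
G0 Z11.333
G0 X0.000 Y0.000
G1 X26.000 Y0.000
G1 X26.000 Y12.000
G1 X0.000 Y12.000
G1 X0.000 Y0.000
; layer 3
G0 Z17.000
G0 X0.000 Y0.000
G1 X26.000 Y0.000
G1 X26.000 Y12.000
G1 X0.000 Y12.000
G1 X0.000 Y0.000
M2 ; end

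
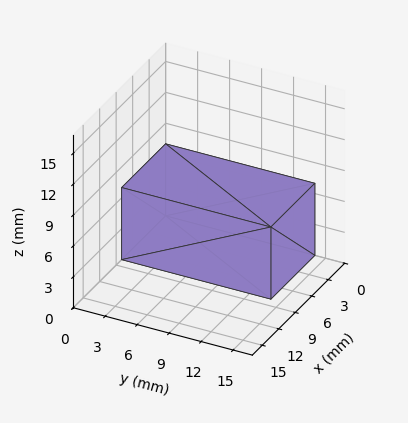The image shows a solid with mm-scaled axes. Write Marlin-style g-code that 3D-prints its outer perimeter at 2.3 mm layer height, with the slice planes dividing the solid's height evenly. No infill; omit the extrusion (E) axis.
Reading the render: the shape is a rectangular box, roughly 8 × 14 mm footprint and 7 mm tall (dimensions read to the nearest mm from the axis ticks). For the g-code, the solid's height is divided into equal slices at the stated Δz and each level perimeter traced with G1 moves after a G0 lift.

; perimeter-only toolpath
G21 ; units = mm
G90 ; absolute positioning
G28 ; home
; layer 1
G0 Z2.3
G0 X0.0 Y0.0
G1 X8.0 Y0.0
G1 X8.0 Y14.0
G1 X0.0 Y14.0
G1 X0.0 Y0.0
; layer 2
G0 Z4.7
G0 X0.0 Y0.0
G1 X8.0 Y0.0
G1 X8.0 Y14.0
G1 X0.0 Y14.0
G1 X0.0 Y0.0
; layer 3
G0 Z7.0
G0 X0.0 Y0.0
G1 X8.0 Y0.0
G1 X8.0 Y14.0
G1 X0.0 Y14.0
G1 X0.0 Y0.0
M2 ; end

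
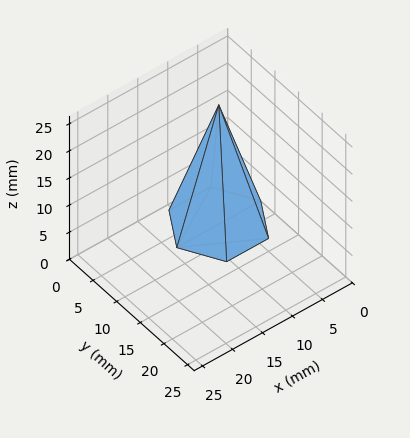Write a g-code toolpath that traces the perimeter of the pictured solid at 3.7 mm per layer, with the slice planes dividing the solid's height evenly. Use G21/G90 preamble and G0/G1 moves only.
Reading the render: the shape is a regular 6-sided pyramid, base circumscribed radius ≈ 7 mm, apex at z ≈ 22 mm (dimensions read to the nearest mm from the axis ticks). For the g-code, the solid's height is divided into equal slices at the stated Δz and each level perimeter traced with G1 moves after a G0 lift.

; perimeter-only toolpath
G21 ; units = mm
G90 ; absolute positioning
G28 ; home
; layer 1
G0 Z3.7
G0 X12.8 Y7.0
G1 X9.9 Y12.1
G1 X4.1 Y12.1
G1 X1.2 Y7.0
G1 X4.1 Y1.9
G1 X9.9 Y1.9
G1 X12.8 Y7.0
; layer 2
G0 Z7.3
G0 X11.7 Y7.0
G1 X9.3 Y11.1
G1 X4.7 Y11.1
G1 X2.3 Y7.0
G1 X4.7 Y2.9
G1 X9.3 Y2.9
G1 X11.7 Y7.0
; layer 3
G0 Z11.0
G0 X10.5 Y7.0
G1 X8.8 Y10.1
G1 X5.2 Y10.1
G1 X3.5 Y7.0
G1 X5.2 Y4.0
G1 X8.8 Y4.0
G1 X10.5 Y7.0
; layer 4
G0 Z14.7
G0 X9.3 Y7.0
G1 X8.2 Y9.0
G1 X5.8 Y9.0
G1 X4.7 Y7.0
G1 X5.8 Y5.0
G1 X8.2 Y5.0
G1 X9.3 Y7.0
; layer 5
G0 Z18.3
G0 X8.2 Y7.0
G1 X7.6 Y8.0
G1 X6.4 Y8.0
G1 X5.8 Y7.0
G1 X6.4 Y6.0
G1 X7.6 Y6.0
G1 X8.2 Y7.0
M2 ; end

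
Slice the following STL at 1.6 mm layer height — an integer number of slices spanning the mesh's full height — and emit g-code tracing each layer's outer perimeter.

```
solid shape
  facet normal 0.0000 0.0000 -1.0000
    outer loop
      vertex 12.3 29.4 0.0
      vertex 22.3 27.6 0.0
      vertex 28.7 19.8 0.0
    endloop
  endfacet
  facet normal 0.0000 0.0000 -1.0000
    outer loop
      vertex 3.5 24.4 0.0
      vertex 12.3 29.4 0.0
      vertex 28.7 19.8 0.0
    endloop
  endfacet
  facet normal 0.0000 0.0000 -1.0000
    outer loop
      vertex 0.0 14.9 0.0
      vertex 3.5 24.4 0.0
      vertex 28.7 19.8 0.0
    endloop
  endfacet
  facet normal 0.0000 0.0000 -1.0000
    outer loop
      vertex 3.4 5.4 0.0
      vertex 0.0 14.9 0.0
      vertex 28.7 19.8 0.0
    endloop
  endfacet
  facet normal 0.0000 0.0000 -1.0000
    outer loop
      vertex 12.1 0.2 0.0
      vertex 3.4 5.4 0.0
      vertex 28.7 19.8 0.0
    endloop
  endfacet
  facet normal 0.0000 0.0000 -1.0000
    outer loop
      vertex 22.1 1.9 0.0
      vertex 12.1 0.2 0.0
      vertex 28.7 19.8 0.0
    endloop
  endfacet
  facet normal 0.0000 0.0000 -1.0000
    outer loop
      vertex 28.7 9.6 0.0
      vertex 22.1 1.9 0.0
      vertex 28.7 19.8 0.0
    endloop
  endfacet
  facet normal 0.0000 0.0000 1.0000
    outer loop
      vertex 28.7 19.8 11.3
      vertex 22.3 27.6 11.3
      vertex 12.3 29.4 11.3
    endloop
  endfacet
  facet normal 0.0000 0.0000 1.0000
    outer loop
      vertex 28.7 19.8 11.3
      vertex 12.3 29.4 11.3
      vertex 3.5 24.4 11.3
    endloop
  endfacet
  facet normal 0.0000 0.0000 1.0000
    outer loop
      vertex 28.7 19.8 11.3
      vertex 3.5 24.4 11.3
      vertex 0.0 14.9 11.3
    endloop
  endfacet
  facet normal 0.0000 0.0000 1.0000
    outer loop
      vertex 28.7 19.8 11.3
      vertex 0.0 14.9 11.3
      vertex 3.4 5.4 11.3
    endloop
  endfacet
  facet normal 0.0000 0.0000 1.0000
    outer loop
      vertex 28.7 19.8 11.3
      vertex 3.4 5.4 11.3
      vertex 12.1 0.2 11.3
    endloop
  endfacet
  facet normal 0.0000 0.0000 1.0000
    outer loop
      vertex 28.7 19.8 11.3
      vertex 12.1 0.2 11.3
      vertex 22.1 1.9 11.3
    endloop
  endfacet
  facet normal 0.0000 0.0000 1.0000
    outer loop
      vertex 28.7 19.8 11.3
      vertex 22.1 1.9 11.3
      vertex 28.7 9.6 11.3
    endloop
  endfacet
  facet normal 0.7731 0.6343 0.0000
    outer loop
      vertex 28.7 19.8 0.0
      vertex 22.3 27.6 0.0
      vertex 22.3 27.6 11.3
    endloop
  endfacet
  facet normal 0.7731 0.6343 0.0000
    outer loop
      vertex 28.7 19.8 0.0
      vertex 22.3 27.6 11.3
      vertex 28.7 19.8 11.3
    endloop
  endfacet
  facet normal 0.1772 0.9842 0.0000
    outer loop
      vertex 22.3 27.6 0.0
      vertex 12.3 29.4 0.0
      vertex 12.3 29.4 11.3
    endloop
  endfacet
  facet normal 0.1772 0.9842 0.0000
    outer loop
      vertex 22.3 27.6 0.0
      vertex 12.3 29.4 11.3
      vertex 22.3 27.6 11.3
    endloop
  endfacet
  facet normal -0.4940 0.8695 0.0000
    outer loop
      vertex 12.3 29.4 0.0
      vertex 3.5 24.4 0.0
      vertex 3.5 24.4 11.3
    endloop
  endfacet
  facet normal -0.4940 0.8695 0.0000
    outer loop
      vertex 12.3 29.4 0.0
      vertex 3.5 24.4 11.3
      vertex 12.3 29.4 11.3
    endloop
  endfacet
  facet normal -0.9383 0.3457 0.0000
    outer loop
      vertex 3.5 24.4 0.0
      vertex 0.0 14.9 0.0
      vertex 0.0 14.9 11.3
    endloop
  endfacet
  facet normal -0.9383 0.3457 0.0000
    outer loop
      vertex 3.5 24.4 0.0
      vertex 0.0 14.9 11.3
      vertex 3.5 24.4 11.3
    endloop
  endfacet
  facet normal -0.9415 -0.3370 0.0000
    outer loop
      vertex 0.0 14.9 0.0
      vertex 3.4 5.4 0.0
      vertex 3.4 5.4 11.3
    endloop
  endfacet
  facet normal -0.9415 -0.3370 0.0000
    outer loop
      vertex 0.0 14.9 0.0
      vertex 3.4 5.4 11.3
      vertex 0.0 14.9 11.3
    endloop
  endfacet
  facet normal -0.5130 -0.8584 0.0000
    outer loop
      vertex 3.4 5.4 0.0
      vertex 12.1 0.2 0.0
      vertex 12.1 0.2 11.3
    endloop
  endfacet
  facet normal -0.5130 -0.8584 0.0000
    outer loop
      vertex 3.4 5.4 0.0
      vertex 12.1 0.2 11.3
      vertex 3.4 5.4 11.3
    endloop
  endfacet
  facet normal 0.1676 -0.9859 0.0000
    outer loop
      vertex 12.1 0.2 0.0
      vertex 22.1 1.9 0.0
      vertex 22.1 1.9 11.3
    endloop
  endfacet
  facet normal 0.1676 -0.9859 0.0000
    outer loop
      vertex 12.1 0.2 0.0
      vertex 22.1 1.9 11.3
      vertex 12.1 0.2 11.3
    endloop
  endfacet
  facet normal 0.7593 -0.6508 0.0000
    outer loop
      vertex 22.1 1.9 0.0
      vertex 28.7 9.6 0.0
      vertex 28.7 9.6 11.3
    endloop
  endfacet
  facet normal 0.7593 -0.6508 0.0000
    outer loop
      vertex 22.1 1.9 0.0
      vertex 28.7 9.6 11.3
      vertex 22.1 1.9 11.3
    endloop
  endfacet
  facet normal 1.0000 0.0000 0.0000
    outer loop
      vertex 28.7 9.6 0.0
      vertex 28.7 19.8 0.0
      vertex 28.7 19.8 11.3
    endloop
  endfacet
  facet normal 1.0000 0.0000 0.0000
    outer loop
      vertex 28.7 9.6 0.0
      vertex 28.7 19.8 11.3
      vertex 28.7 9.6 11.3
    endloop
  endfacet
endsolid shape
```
; perimeter-only toolpath
G21 ; units = mm
G90 ; absolute positioning
G28 ; home
; layer 1
G0 Z1.6
G0 X28.7 Y19.8
G1 X22.3 Y27.6
G1 X12.3 Y29.4
G1 X3.5 Y24.4
G1 X0.0 Y14.9
G1 X3.4 Y5.4
G1 X12.1 Y0.2
G1 X22.1 Y1.9
G1 X28.7 Y9.6
G1 X28.7 Y19.8
; layer 2
G0 Z3.2
G0 X28.7 Y19.8
G1 X22.3 Y27.6
G1 X12.3 Y29.4
G1 X3.5 Y24.4
G1 X0.0 Y14.9
G1 X3.4 Y5.4
G1 X12.1 Y0.2
G1 X22.1 Y1.9
G1 X28.7 Y9.6
G1 X28.7 Y19.8
; layer 3
G0 Z4.8
G0 X28.7 Y19.8
G1 X22.3 Y27.6
G1 X12.3 Y29.4
G1 X3.5 Y24.4
G1 X0.0 Y14.9
G1 X3.4 Y5.4
G1 X12.1 Y0.2
G1 X22.1 Y1.9
G1 X28.7 Y9.6
G1 X28.7 Y19.8
; layer 4
G0 Z6.5
G0 X28.7 Y19.8
G1 X22.3 Y27.6
G1 X12.3 Y29.4
G1 X3.5 Y24.4
G1 X0.0 Y14.9
G1 X3.4 Y5.4
G1 X12.1 Y0.2
G1 X22.1 Y1.9
G1 X28.7 Y9.6
G1 X28.7 Y19.8
; layer 5
G0 Z8.1
G0 X28.7 Y19.8
G1 X22.3 Y27.6
G1 X12.3 Y29.4
G1 X3.5 Y24.4
G1 X0.0 Y14.9
G1 X3.4 Y5.4
G1 X12.1 Y0.2
G1 X22.1 Y1.9
G1 X28.7 Y9.6
G1 X28.7 Y19.8
; layer 6
G0 Z9.7
G0 X28.7 Y19.8
G1 X22.3 Y27.6
G1 X12.3 Y29.4
G1 X3.5 Y24.4
G1 X0.0 Y14.9
G1 X3.4 Y5.4
G1 X12.1 Y0.2
G1 X22.1 Y1.9
G1 X28.7 Y9.6
G1 X28.7 Y19.8
; layer 7
G0 Z11.3
G0 X28.7 Y19.8
G1 X22.3 Y27.6
G1 X12.3 Y29.4
G1 X3.5 Y24.4
G1 X0.0 Y14.9
G1 X3.4 Y5.4
G1 X12.1 Y0.2
G1 X22.1 Y1.9
G1 X28.7 Y9.6
G1 X28.7 Y19.8
M2 ; end

The solid is a regular 9-sided prism (a cylinder approximated with 9 flat sides), circumscribed radius ≈ 14.8 mm, height ≈ 11.3 mm. Slicing at Δz = 1.6 mm — 7 equal slices spanning the solid's height, so layer i sits at z = i·h/7 — gives 7 non-empty perimeters. Each is a 9-segment closed polygon; G0 lifts to the layer z and rapids to the start vertex, then G1 traces the edges.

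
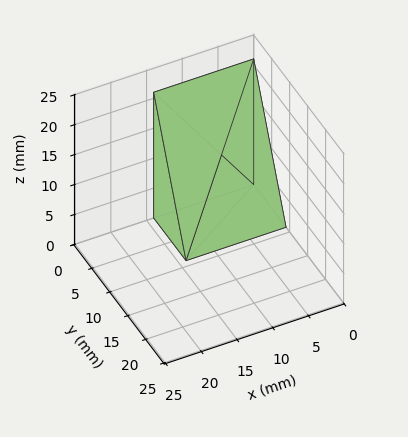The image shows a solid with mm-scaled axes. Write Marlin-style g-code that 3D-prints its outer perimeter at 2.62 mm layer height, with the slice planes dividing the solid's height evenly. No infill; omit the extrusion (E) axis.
Reading the render: the shape is a wedge (ramp): 14 × 9 mm base, rising to 21 mm along the y=0 edge and sloping linearly to z=0 at y=9 (dimensions read to the nearest mm from the axis ticks). For the g-code, the solid's height is divided into equal slices at the stated Δz and each level perimeter traced with G1 moves after a G0 lift.

; perimeter-only toolpath
G21 ; units = mm
G90 ; absolute positioning
G28 ; home
; layer 1
G0 Z2.62
G0 X0.00 Y0.00
G1 X14.00 Y0.00
G1 X14.00 Y7.88
G1 X0.00 Y7.88
G1 X0.00 Y0.00
; layer 2
G0 Z5.25
G0 X0.00 Y0.00
G1 X14.00 Y0.00
G1 X14.00 Y6.75
G1 X0.00 Y6.75
G1 X0.00 Y0.00
; layer 3
G0 Z7.88
G0 X0.00 Y0.00
G1 X14.00 Y0.00
G1 X14.00 Y5.62
G1 X0.00 Y5.62
G1 X0.00 Y0.00
; layer 4
G0 Z10.50
G0 X0.00 Y0.00
G1 X14.00 Y0.00
G1 X14.00 Y4.50
G1 X0.00 Y4.50
G1 X0.00 Y0.00
; layer 5
G0 Z13.12
G0 X0.00 Y0.00
G1 X14.00 Y0.00
G1 X14.00 Y3.38
G1 X0.00 Y3.38
G1 X0.00 Y0.00
; layer 6
G0 Z15.75
G0 X0.00 Y0.00
G1 X14.00 Y0.00
G1 X14.00 Y2.25
G1 X0.00 Y2.25
G1 X0.00 Y0.00
; layer 7
G0 Z18.38
G0 X0.00 Y0.00
G1 X14.00 Y0.00
G1 X14.00 Y1.12
G1 X0.00 Y1.12
G1 X0.00 Y0.00
M2 ; end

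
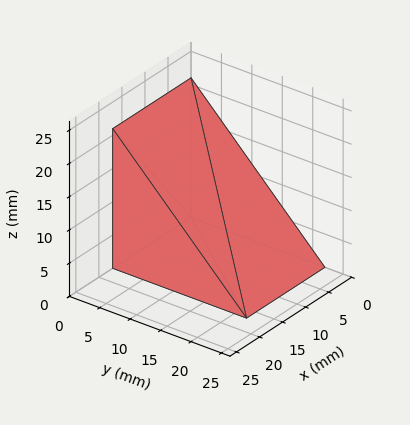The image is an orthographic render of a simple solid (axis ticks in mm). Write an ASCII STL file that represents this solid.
Reading the render: the shape is a wedge (ramp): 17 × 22 mm base, rising to 21 mm along the y=0 edge and sloping linearly to z=0 at y=22 (dimensions read to the nearest mm from the axis ticks). For the STL, each face is triangulated and given an outward normal.

solid part
  facet normal 0.0000 0.0000 -1.0000
    outer loop
      vertex 17.00 22.00 0.00
      vertex 17.00 0.00 0.00
      vertex 0.00 0.00 0.00
    endloop
  endfacet
  facet normal 0.0000 0.0000 -1.0000
    outer loop
      vertex 0.00 22.00 0.00
      vertex 17.00 22.00 0.00
      vertex 0.00 0.00 0.00
    endloop
  endfacet
  facet normal 0.0000 -1.0000 0.0000
    outer loop
      vertex 0.00 0.00 0.00
      vertex 17.00 0.00 0.00
      vertex 17.00 0.00 21.00
    endloop
  endfacet
  facet normal 0.0000 -1.0000 0.0000
    outer loop
      vertex 0.00 0.00 0.00
      vertex 17.00 0.00 21.00
      vertex 0.00 0.00 21.00
    endloop
  endfacet
  facet normal 0.0000 0.6905 0.7234
    outer loop
      vertex 0.00 0.00 21.00
      vertex 17.00 0.00 21.00
      vertex 17.00 22.00 0.00
    endloop
  endfacet
  facet normal 0.0000 0.6905 0.7234
    outer loop
      vertex 0.00 0.00 21.00
      vertex 17.00 22.00 0.00
      vertex 0.00 22.00 0.00
    endloop
  endfacet
  facet normal -1.0000 0.0000 0.0000
    outer loop
      vertex 0.00 0.00 21.00
      vertex 0.00 22.00 0.00
      vertex 0.00 0.00 0.00
    endloop
  endfacet
  facet normal 1.0000 0.0000 0.0000
    outer loop
      vertex 17.00 0.00 0.00
      vertex 17.00 22.00 0.00
      vertex 17.00 0.00 21.00
    endloop
  endfacet
endsolid part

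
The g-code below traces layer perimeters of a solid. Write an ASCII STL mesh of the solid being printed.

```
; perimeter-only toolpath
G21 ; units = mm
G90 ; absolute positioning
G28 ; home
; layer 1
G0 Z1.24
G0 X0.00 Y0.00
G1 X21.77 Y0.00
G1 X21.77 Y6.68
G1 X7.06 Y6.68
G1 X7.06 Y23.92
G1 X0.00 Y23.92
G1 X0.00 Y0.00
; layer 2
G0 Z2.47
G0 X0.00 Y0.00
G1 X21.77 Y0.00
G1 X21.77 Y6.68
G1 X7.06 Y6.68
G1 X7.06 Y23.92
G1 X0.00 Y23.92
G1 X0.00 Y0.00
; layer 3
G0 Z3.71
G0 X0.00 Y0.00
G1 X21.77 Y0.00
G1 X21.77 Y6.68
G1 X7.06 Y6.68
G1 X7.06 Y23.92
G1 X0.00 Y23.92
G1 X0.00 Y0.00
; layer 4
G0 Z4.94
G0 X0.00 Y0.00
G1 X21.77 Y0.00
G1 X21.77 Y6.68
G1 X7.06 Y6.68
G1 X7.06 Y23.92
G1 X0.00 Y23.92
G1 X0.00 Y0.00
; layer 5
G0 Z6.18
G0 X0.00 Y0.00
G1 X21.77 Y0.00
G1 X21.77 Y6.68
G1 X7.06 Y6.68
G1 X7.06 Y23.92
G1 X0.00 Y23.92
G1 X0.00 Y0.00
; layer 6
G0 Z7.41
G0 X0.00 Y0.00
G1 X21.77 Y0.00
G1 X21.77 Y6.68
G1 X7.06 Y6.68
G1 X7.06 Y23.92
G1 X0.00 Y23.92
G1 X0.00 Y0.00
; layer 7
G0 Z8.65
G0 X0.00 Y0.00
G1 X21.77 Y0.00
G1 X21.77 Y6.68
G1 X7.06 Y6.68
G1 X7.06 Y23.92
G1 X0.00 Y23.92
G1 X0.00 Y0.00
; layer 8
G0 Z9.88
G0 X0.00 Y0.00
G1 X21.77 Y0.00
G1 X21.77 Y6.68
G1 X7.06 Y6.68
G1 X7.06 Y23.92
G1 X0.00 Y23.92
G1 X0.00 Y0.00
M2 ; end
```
solid part
  facet normal 0.0000 0.0000 -1.0000
    outer loop
      vertex 21.77 6.68 0.00
      vertex 21.77 0.00 0.00
      vertex 0.00 0.00 0.00
    endloop
  endfacet
  facet normal 0.0000 0.0000 -1.0000
    outer loop
      vertex 7.06 6.68 0.00
      vertex 21.77 6.68 0.00
      vertex 0.00 0.00 0.00
    endloop
  endfacet
  facet normal 0.0000 0.0000 -1.0000
    outer loop
      vertex 7.06 23.92 0.00
      vertex 7.06 6.68 0.00
      vertex 0.00 0.00 0.00
    endloop
  endfacet
  facet normal 0.0000 0.0000 -1.0000
    outer loop
      vertex 0.00 23.92 0.00
      vertex 7.06 23.92 0.00
      vertex 0.00 0.00 0.00
    endloop
  endfacet
  facet normal 0.0000 0.0000 1.0000
    outer loop
      vertex 0.00 0.00 9.88
      vertex 21.77 0.00 9.88
      vertex 21.77 6.68 9.88
    endloop
  endfacet
  facet normal 0.0000 0.0000 1.0000
    outer loop
      vertex 0.00 0.00 9.88
      vertex 21.77 6.68 9.88
      vertex 7.06 6.68 9.88
    endloop
  endfacet
  facet normal 0.0000 0.0000 1.0000
    outer loop
      vertex 0.00 0.00 9.88
      vertex 7.06 6.68 9.88
      vertex 7.06 23.92 9.88
    endloop
  endfacet
  facet normal 0.0000 0.0000 1.0000
    outer loop
      vertex 0.00 0.00 9.88
      vertex 7.06 23.92 9.88
      vertex 0.00 23.92 9.88
    endloop
  endfacet
  facet normal 0.0000 -1.0000 0.0000
    outer loop
      vertex 0.00 0.00 0.00
      vertex 21.77 0.00 0.00
      vertex 21.77 0.00 9.88
    endloop
  endfacet
  facet normal 0.0000 -1.0000 0.0000
    outer loop
      vertex 0.00 0.00 0.00
      vertex 21.77 0.00 9.88
      vertex 0.00 0.00 9.88
    endloop
  endfacet
  facet normal 1.0000 0.0000 0.0000
    outer loop
      vertex 21.77 0.00 0.00
      vertex 21.77 6.68 0.00
      vertex 21.77 6.68 9.88
    endloop
  endfacet
  facet normal 1.0000 0.0000 0.0000
    outer loop
      vertex 21.77 0.00 0.00
      vertex 21.77 6.68 9.88
      vertex 21.77 0.00 9.88
    endloop
  endfacet
  facet normal 0.0000 1.0000 0.0000
    outer loop
      vertex 21.77 6.68 0.00
      vertex 7.06 6.68 0.00
      vertex 7.06 6.68 9.88
    endloop
  endfacet
  facet normal 0.0000 1.0000 0.0000
    outer loop
      vertex 21.77 6.68 0.00
      vertex 7.06 6.68 9.88
      vertex 21.77 6.68 9.88
    endloop
  endfacet
  facet normal 1.0000 0.0000 0.0000
    outer loop
      vertex 7.06 6.68 0.00
      vertex 7.06 23.92 0.00
      vertex 7.06 23.92 9.88
    endloop
  endfacet
  facet normal 1.0000 0.0000 0.0000
    outer loop
      vertex 7.06 6.68 0.00
      vertex 7.06 23.92 9.88
      vertex 7.06 6.68 9.88
    endloop
  endfacet
  facet normal 0.0000 1.0000 0.0000
    outer loop
      vertex 7.06 23.92 0.00
      vertex 0.00 23.92 0.00
      vertex 0.00 23.92 9.88
    endloop
  endfacet
  facet normal 0.0000 1.0000 0.0000
    outer loop
      vertex 7.06 23.92 0.00
      vertex 0.00 23.92 9.88
      vertex 7.06 23.92 9.88
    endloop
  endfacet
  facet normal -1.0000 0.0000 0.0000
    outer loop
      vertex 0.00 23.92 0.00
      vertex 0.00 0.00 0.00
      vertex 0.00 0.00 9.88
    endloop
  endfacet
  facet normal -1.0000 0.0000 0.0000
    outer loop
      vertex 0.00 23.92 0.00
      vertex 0.00 0.00 9.88
      vertex 0.00 23.92 9.88
    endloop
  endfacet
endsolid part

The G0 Z moves step by Δz≈1.24 mm. Every layer's G1 loop is the same polygon, so the solid is a straight extrusion of it from z=0 to z≈9.88. Closing with flat bottom and top caps and triangulating gives 20 facets — an L-shaped prism: outer 21.8 × 23.9 mm, arm thicknesses ≈ 6.68 mm (horizontal) and 7.06 mm (vertical), extruded 9.88 mm in z.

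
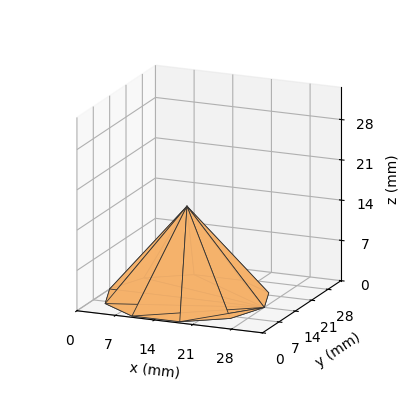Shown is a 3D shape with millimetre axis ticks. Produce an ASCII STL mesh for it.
Reading the render: the shape is a regular 10-sided pyramid, base circumscribed radius ≈ 14 mm, apex at z ≈ 16 mm (dimensions read to the nearest mm from the axis ticks). For the STL, each face is triangulated and given an outward normal.

solid part
  facet normal 0.0000 0.0000 -1.0000
    outer loop
      vertex 18.326 27.315 0.000
      vertex 25.326 22.229 0.000
      vertex 28.000 14.000 0.000
    endloop
  endfacet
  facet normal 0.0000 0.0000 -1.0000
    outer loop
      vertex 9.674 27.315 0.000
      vertex 18.326 27.315 0.000
      vertex 28.000 14.000 0.000
    endloop
  endfacet
  facet normal 0.0000 0.0000 -1.0000
    outer loop
      vertex 2.674 22.229 0.000
      vertex 9.674 27.315 0.000
      vertex 28.000 14.000 0.000
    endloop
  endfacet
  facet normal 0.0000 0.0000 -1.0000
    outer loop
      vertex 0.000 14.000 0.000
      vertex 2.674 22.229 0.000
      vertex 28.000 14.000 0.000
    endloop
  endfacet
  facet normal 0.0000 0.0000 -1.0000
    outer loop
      vertex 2.674 5.771 0.000
      vertex 0.000 14.000 0.000
      vertex 28.000 14.000 0.000
    endloop
  endfacet
  facet normal 0.0000 0.0000 -1.0000
    outer loop
      vertex 9.674 0.685 0.000
      vertex 2.674 5.771 0.000
      vertex 28.000 14.000 0.000
    endloop
  endfacet
  facet normal 0.0000 0.0000 -1.0000
    outer loop
      vertex 18.326 0.685 0.000
      vertex 9.674 0.685 0.000
      vertex 28.000 14.000 0.000
    endloop
  endfacet
  facet normal 0.0000 0.0000 -1.0000
    outer loop
      vertex 25.326 5.771 0.000
      vertex 18.326 0.685 0.000
      vertex 28.000 14.000 0.000
    endloop
  endfacet
  facet normal 0.7310 0.2375 0.6397
    outer loop
      vertex 28.000 14.000 0.000
      vertex 25.326 22.229 0.000
      vertex 14.000 14.000 16.000
    endloop
  endfacet
  facet normal 0.4518 0.6219 0.6397
    outer loop
      vertex 25.326 22.229 0.000
      vertex 18.326 27.315 0.000
      vertex 14.000 14.000 16.000
    endloop
  endfacet
  facet normal 0.0000 0.7687 0.6397
    outer loop
      vertex 18.326 27.315 0.000
      vertex 9.674 27.315 0.000
      vertex 14.000 14.000 16.000
    endloop
  endfacet
  facet normal -0.4518 0.6219 0.6397
    outer loop
      vertex 9.674 27.315 0.000
      vertex 2.674 22.229 0.000
      vertex 14.000 14.000 16.000
    endloop
  endfacet
  facet normal -0.7310 0.2375 0.6397
    outer loop
      vertex 2.674 22.229 0.000
      vertex 0.000 14.000 0.000
      vertex 14.000 14.000 16.000
    endloop
  endfacet
  facet normal -0.7310 -0.2375 0.6397
    outer loop
      vertex 0.000 14.000 0.000
      vertex 2.674 5.771 0.000
      vertex 14.000 14.000 16.000
    endloop
  endfacet
  facet normal -0.4518 -0.6219 0.6397
    outer loop
      vertex 2.674 5.771 0.000
      vertex 9.674 0.685 0.000
      vertex 14.000 14.000 16.000
    endloop
  endfacet
  facet normal 0.0000 -0.7687 0.6397
    outer loop
      vertex 9.674 0.685 0.000
      vertex 18.326 0.685 0.000
      vertex 14.000 14.000 16.000
    endloop
  endfacet
  facet normal 0.4518 -0.6219 0.6397
    outer loop
      vertex 18.326 0.685 0.000
      vertex 25.326 5.771 0.000
      vertex 14.000 14.000 16.000
    endloop
  endfacet
  facet normal 0.7310 -0.2375 0.6397
    outer loop
      vertex 25.326 5.771 0.000
      vertex 28.000 14.000 0.000
      vertex 14.000 14.000 16.000
    endloop
  endfacet
endsolid part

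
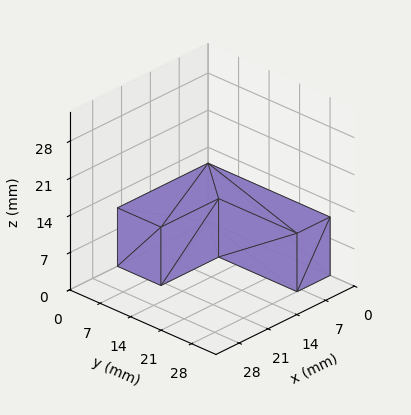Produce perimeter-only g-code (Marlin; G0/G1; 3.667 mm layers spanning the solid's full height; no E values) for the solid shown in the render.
Reading the render: the shape is an L-shaped prism: outer 22 × 28 mm, arm thicknesses ≈ 10 mm (horizontal) and 8 mm (vertical), extruded 11 mm in z (dimensions read to the nearest mm from the axis ticks). For the g-code, the solid's height is divided into equal slices at the stated Δz and each level perimeter traced with G1 moves after a G0 lift.

; perimeter-only toolpath
G21 ; units = mm
G90 ; absolute positioning
G28 ; home
; layer 1
G0 Z3.667
G0 X0.000 Y0.000
G1 X22.000 Y0.000
G1 X22.000 Y10.000
G1 X8.000 Y10.000
G1 X8.000 Y28.000
G1 X0.000 Y28.000
G1 X0.000 Y0.000
; layer 2
G0 Z7.333
G0 X0.000 Y0.000
G1 X22.000 Y0.000
G1 X22.000 Y10.000
G1 X8.000 Y10.000
G1 X8.000 Y28.000
G1 X0.000 Y28.000
G1 X0.000 Y0.000
; layer 3
G0 Z11.000
G0 X0.000 Y0.000
G1 X22.000 Y0.000
G1 X22.000 Y10.000
G1 X8.000 Y10.000
G1 X8.000 Y28.000
G1 X0.000 Y28.000
G1 X0.000 Y0.000
M2 ; end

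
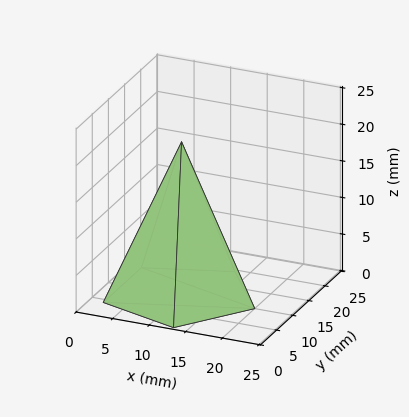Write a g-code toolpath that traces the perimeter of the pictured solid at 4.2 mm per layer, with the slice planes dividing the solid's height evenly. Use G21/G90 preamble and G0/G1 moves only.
Reading the render: the shape is a regular 5-sided pyramid, base circumscribed radius ≈ 10 mm, apex at z ≈ 21 mm (dimensions read to the nearest mm from the axis ticks). For the g-code, the solid's height is divided into equal slices at the stated Δz and each level perimeter traced with G1 moves after a G0 lift.

; perimeter-only toolpath
G21 ; units = mm
G90 ; absolute positioning
G28 ; home
; layer 1
G0 Z4.2
G0 X18.0 Y10.0
G1 X12.5 Y17.6
G1 X3.5 Y14.7
G1 X3.5 Y5.3
G1 X12.5 Y2.4
G1 X18.0 Y10.0
; layer 2
G0 Z8.4
G0 X16.0 Y10.0
G1 X11.9 Y15.7
G1 X5.1 Y13.5
G1 X5.1 Y6.5
G1 X11.9 Y4.3
G1 X16.0 Y10.0
; layer 3
G0 Z12.6
G0 X14.0 Y10.0
G1 X11.2 Y13.8
G1 X6.8 Y12.4
G1 X6.8 Y7.6
G1 X11.2 Y6.2
G1 X14.0 Y10.0
; layer 4
G0 Z16.8
G0 X12.0 Y10.0
G1 X10.6 Y11.9
G1 X8.4 Y11.2
G1 X8.4 Y8.8
G1 X10.6 Y8.1
G1 X12.0 Y10.0
M2 ; end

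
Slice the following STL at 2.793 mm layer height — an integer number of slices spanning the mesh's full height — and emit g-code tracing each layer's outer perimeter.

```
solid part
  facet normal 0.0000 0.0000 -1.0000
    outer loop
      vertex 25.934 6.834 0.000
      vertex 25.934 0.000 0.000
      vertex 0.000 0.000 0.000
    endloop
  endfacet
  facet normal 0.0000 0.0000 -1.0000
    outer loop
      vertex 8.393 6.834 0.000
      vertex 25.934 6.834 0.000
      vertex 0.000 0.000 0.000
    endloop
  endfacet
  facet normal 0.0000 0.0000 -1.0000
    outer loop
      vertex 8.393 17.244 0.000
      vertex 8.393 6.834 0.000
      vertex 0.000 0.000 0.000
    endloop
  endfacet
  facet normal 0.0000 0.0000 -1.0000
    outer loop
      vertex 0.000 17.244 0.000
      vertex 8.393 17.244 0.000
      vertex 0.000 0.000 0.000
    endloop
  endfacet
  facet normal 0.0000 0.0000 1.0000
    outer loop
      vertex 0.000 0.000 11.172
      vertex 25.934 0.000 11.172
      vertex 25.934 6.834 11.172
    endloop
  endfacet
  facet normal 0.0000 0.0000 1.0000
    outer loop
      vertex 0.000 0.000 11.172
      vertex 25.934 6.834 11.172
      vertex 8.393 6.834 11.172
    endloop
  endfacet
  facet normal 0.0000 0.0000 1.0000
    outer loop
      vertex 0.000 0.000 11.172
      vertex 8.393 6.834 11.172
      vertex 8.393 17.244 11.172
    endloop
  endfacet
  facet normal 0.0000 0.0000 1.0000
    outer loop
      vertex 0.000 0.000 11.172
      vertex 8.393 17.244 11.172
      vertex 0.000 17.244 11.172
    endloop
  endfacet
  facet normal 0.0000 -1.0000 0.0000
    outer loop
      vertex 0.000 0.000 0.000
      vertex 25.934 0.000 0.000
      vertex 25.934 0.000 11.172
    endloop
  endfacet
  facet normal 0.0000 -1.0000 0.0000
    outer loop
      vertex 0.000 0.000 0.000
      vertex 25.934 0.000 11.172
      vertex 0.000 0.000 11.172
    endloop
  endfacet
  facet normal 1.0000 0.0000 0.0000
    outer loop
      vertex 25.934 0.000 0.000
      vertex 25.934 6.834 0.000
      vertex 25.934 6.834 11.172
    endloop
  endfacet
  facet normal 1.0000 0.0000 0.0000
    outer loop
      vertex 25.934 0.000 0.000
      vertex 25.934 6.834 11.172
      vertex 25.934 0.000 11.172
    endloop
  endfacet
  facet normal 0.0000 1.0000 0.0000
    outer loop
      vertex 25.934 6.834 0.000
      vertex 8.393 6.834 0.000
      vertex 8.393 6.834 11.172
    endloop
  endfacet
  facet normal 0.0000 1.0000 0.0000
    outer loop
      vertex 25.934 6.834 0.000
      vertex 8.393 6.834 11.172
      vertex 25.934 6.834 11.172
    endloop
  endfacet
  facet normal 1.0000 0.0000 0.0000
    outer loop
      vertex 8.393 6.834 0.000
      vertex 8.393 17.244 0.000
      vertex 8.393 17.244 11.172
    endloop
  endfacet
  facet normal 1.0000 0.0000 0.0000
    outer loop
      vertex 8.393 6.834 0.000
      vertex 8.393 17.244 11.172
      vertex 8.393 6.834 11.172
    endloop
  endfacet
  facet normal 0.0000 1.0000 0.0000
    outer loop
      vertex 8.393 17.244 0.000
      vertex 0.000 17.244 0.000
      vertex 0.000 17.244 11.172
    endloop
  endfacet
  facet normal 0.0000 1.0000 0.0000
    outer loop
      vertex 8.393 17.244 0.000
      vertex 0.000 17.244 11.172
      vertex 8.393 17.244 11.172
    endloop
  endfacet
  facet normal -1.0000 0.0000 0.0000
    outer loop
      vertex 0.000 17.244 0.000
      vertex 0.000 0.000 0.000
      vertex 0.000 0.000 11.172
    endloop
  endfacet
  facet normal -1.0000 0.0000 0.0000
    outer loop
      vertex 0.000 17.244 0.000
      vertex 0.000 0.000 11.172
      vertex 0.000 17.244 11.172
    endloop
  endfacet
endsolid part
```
; perimeter-only toolpath
G21 ; units = mm
G90 ; absolute positioning
G28 ; home
; layer 1
G0 Z2.793
G0 X0.000 Y0.000
G1 X25.934 Y0.000
G1 X25.934 Y6.834
G1 X8.393 Y6.834
G1 X8.393 Y17.244
G1 X0.000 Y17.244
G1 X0.000 Y0.000
; layer 2
G0 Z5.586
G0 X0.000 Y0.000
G1 X25.934 Y0.000
G1 X25.934 Y6.834
G1 X8.393 Y6.834
G1 X8.393 Y17.244
G1 X0.000 Y17.244
G1 X0.000 Y0.000
; layer 3
G0 Z8.379
G0 X0.000 Y0.000
G1 X25.934 Y0.000
G1 X25.934 Y6.834
G1 X8.393 Y6.834
G1 X8.393 Y17.244
G1 X0.000 Y17.244
G1 X0.000 Y0.000
; layer 4
G0 Z11.172
G0 X0.000 Y0.000
G1 X25.934 Y0.000
G1 X25.934 Y6.834
G1 X8.393 Y6.834
G1 X8.393 Y17.244
G1 X0.000 Y17.244
G1 X0.000 Y0.000
M2 ; end

The solid is an L-shaped prism: outer 25.9 × 17.2 mm, arm thicknesses ≈ 6.83 mm (horizontal) and 8.39 mm (vertical), extruded 11.2 mm in z. Slicing at Δz = 2.793 mm — 4 equal slices spanning the solid's height, so layer i sits at z = i·h/4 — gives 4 non-empty perimeters. Each is a 6-segment closed polygon; G0 lifts to the layer z and rapids to the start vertex, then G1 traces the edges.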